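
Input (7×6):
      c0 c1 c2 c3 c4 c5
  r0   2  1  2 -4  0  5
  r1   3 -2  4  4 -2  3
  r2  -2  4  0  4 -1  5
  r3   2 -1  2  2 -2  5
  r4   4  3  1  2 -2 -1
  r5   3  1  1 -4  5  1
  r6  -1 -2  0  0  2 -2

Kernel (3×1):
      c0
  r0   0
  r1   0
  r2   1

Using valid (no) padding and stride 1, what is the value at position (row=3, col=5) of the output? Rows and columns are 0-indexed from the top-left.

The receptive field on the input at this output position is [5 / -1 / 1]. Elementwise product with the kernel and sum: 1·1.

1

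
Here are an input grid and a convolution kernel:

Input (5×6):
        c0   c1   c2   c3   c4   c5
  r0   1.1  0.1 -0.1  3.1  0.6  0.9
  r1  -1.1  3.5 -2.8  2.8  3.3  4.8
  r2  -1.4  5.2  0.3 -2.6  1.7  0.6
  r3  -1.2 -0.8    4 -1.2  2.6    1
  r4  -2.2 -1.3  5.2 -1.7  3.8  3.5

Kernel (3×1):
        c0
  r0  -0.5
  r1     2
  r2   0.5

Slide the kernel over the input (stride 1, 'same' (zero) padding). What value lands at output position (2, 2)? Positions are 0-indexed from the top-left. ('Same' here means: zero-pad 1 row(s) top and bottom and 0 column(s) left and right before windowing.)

4

The receptive field on the zero-padded input at this output position is [-2.8 / 0.3 / 4]. Elementwise product with the kernel and sum: -2.8·-0.5 + 0.3·2 + 4·0.5.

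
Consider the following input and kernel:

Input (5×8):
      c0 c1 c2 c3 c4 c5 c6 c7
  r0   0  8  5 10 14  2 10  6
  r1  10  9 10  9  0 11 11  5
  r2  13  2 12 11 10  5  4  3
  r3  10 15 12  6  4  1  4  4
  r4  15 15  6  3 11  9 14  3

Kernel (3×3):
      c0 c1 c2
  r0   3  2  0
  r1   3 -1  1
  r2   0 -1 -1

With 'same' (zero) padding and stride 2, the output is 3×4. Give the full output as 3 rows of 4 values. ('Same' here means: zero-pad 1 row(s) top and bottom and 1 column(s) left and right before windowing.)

Output[0,0]: The receptive field on the zero-padded input at this output position is [0 0 0 / 0 0 8 / 0 10 9]. Elementwise product with the kernel and sum: 0·3 + 0·2 + 0·3 + 0·-1 + 8·1 + 10·-1 + 9·-1.

-11 10 7 -14
-16 34 50 61
20 111 33 27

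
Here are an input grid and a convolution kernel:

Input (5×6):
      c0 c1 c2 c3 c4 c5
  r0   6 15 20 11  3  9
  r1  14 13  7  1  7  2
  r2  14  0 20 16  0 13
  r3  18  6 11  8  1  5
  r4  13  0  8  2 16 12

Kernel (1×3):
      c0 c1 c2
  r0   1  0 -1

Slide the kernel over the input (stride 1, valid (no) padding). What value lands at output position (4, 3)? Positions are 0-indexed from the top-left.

The receptive field on the input at this output position is [2 16 12]. Elementwise product with the kernel and sum: 2·1 + 12·-1.

-10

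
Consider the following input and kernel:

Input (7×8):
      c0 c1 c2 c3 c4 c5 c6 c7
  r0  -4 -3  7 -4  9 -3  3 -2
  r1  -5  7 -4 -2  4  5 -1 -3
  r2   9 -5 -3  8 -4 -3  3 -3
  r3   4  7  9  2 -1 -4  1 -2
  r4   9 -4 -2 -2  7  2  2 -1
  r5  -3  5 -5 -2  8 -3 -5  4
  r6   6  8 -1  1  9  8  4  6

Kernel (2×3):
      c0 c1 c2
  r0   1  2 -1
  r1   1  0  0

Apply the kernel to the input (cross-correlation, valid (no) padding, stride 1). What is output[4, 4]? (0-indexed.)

The receptive field on the input at this output position is [7 2 2 / 8 -3 -5]. Elementwise product with the kernel and sum: 7·1 + 2·2 + 2·-1 + 8·1.

17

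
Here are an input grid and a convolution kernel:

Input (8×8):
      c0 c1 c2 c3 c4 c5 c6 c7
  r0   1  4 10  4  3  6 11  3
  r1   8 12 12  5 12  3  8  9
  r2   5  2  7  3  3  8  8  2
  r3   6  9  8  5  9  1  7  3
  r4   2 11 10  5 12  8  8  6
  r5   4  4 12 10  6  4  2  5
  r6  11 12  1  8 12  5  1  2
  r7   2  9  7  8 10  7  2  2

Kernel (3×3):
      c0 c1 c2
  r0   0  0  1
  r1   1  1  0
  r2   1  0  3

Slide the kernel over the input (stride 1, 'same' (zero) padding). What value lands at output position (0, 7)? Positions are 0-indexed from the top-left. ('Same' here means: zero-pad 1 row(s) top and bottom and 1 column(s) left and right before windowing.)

22

The receptive field on the zero-padded input at this output position is [0 0 0 / 11 3 0 / 8 9 0]. Elementwise product with the kernel and sum: 0·1 + 11·1 + 3·1 + 8·1 + 0·3.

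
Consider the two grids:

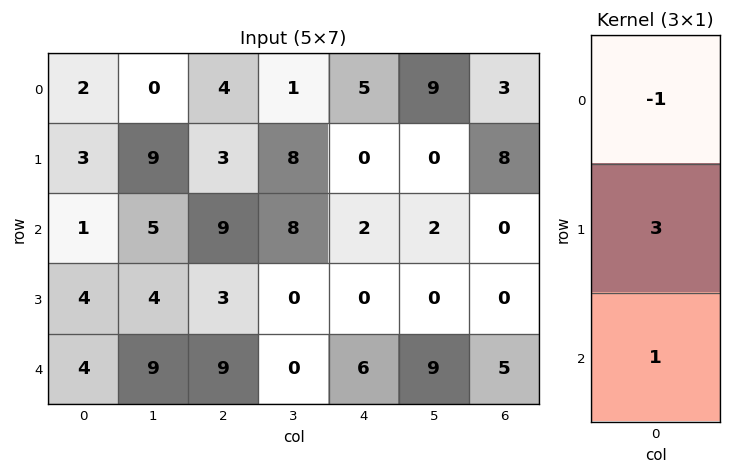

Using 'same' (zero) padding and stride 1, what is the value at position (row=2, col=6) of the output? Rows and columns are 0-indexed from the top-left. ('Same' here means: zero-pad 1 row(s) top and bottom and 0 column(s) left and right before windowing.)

-8

The receptive field on the zero-padded input at this output position is [8 / 0 / 0]. Elementwise product with the kernel and sum: 8·-1 + 0·3 + 0·1.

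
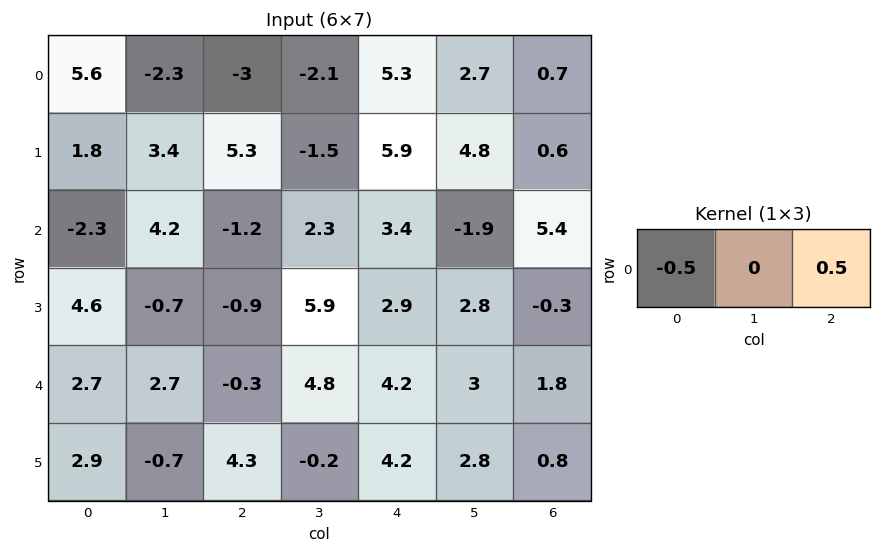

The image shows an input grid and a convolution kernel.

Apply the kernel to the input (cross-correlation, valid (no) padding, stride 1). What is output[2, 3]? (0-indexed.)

-2.1

The receptive field on the input at this output position is [2.3 3.4 -1.9]. Elementwise product with the kernel and sum: 2.3·-0.5 + -1.9·0.5.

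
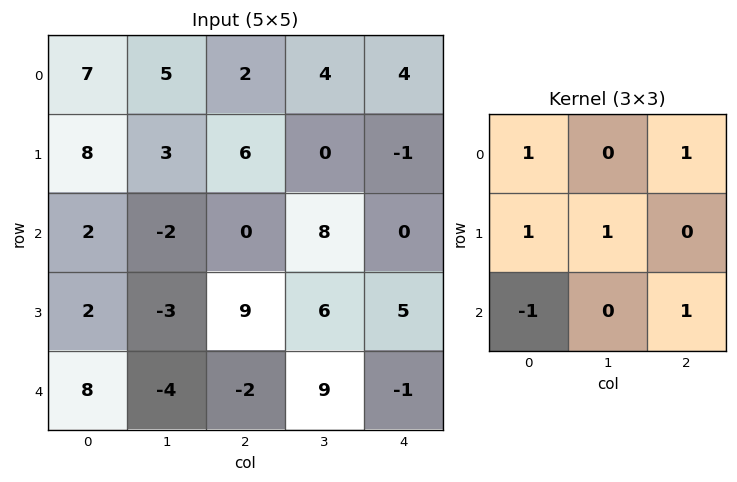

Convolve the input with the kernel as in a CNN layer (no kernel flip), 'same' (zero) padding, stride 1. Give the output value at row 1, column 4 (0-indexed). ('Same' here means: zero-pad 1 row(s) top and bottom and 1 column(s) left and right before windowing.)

-5

The receptive field on the zero-padded input at this output position is [4 4 0 / 0 -1 0 / 8 0 0]. Elementwise product with the kernel and sum: 4·1 + 0·1 + 0·1 + -1·1 + 8·-1 + 0·1.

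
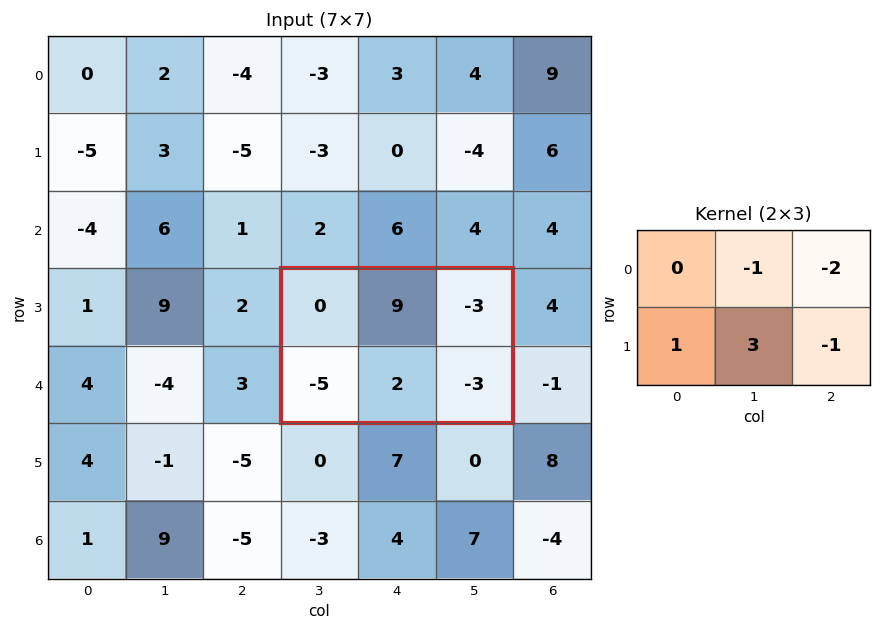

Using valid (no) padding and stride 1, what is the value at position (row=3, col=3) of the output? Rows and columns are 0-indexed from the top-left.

1

The receptive field on the input at this output position is [0 9 -3 / -5 2 -3]. Elementwise product with the kernel and sum: 9·-1 + -3·-2 + -5·1 + 2·3 + -3·-1.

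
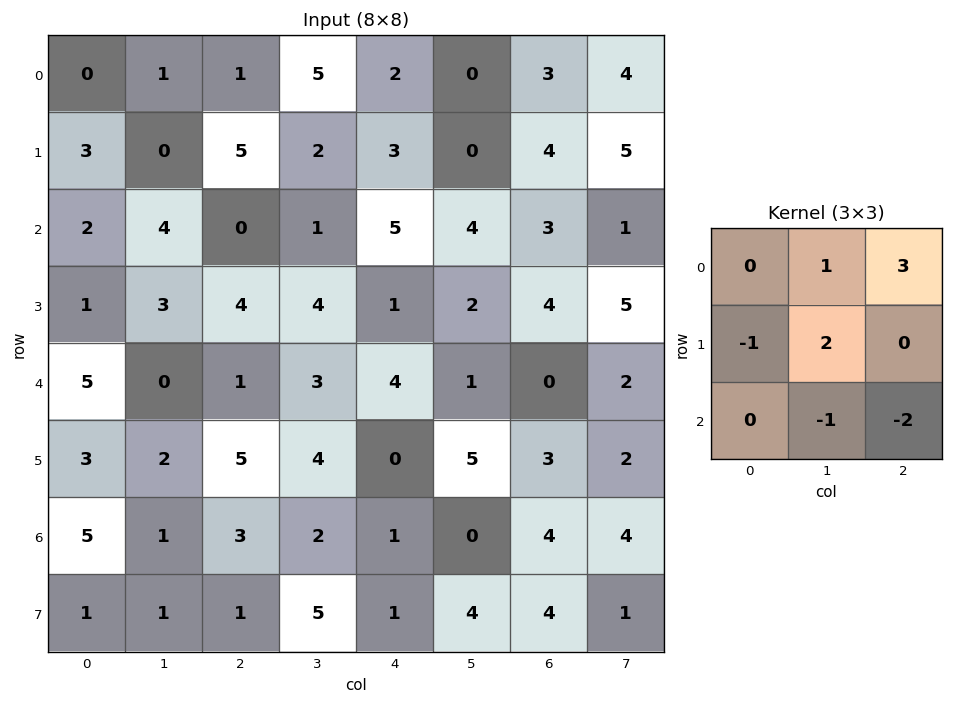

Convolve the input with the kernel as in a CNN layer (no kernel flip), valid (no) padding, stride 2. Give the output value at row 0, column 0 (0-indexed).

-3

The receptive field on the input at this output position is [0 1 1 / 3 0 5 / 2 4 0]. Elementwise product with the kernel and sum: 1·1 + 1·3 + 3·-1 + 0·2 + 4·-1 + 0·-2.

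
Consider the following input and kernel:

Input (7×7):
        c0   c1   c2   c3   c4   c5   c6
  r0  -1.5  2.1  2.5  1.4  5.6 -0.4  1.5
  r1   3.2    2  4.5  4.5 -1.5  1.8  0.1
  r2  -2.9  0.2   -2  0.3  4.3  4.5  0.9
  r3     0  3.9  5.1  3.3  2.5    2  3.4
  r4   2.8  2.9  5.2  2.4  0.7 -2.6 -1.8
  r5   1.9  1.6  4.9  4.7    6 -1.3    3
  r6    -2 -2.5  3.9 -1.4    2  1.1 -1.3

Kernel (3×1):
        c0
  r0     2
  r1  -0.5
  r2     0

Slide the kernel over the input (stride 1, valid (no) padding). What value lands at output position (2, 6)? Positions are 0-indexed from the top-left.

The receptive field on the input at this output position is [0.9 / 3.4 / -1.8]. Elementwise product with the kernel and sum: 0.9·2 + 3.4·-0.5.

0.1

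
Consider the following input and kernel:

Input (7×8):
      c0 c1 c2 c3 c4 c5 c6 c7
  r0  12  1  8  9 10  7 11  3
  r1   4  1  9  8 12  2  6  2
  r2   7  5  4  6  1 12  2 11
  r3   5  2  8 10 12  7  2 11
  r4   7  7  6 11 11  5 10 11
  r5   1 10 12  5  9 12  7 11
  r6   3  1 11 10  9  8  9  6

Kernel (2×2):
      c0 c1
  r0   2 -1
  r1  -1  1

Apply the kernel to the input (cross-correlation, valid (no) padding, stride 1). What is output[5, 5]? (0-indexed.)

The receptive field on the input at this output position is [12 7 / 8 9]. Elementwise product with the kernel and sum: 12·2 + 7·-1 + 8·-1 + 9·1.

18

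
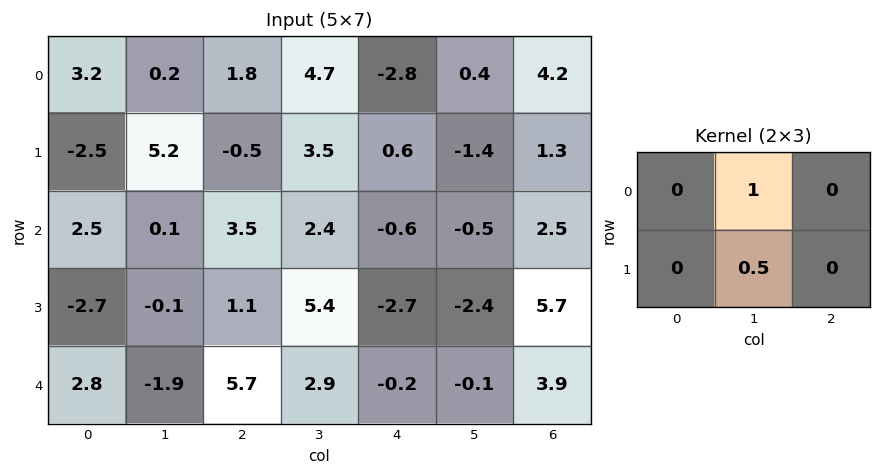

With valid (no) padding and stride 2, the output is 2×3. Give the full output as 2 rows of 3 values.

Output[0,0]: The receptive field on the input at this output position is [3.2 0.2 1.8 / -2.5 5.2 -0.5]. Elementwise product with the kernel and sum: 0.2·1 + 5.2·0.5.
Output[0,1]: The receptive field on the input at this output position is [1.8 4.7 -2.8 / -0.5 3.5 0.6]. Elementwise product with the kernel and sum: 4.7·1 + 3.5·0.5.

2.8 6.45 -0.3
0.05 5.1 -1.7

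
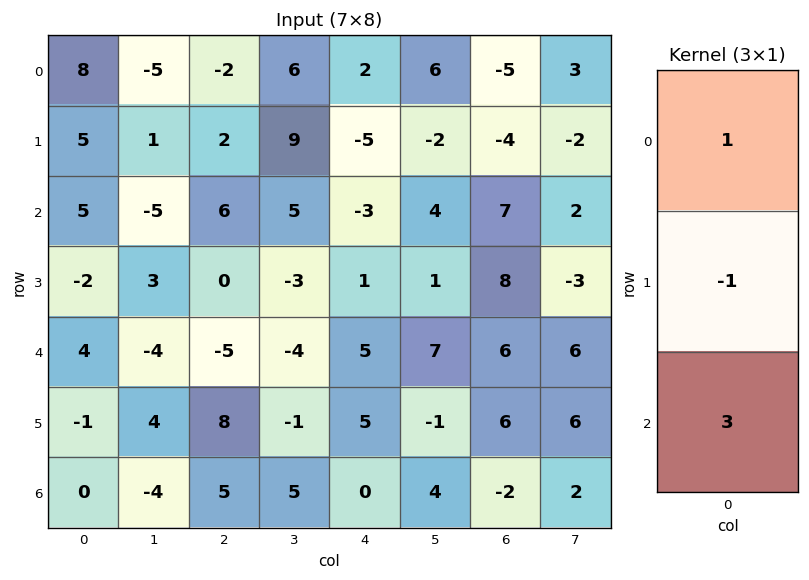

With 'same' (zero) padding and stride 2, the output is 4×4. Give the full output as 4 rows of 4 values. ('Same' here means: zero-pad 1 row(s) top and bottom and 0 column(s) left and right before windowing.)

7 8 -17 -7
-6 -4 1 13
-9 29 11 20
-1 3 5 8

Output[0,0]: The receptive field on the zero-padded input at this output position is [0 / 8 / 5]. Elementwise product with the kernel and sum: 0·1 + 8·-1 + 5·3.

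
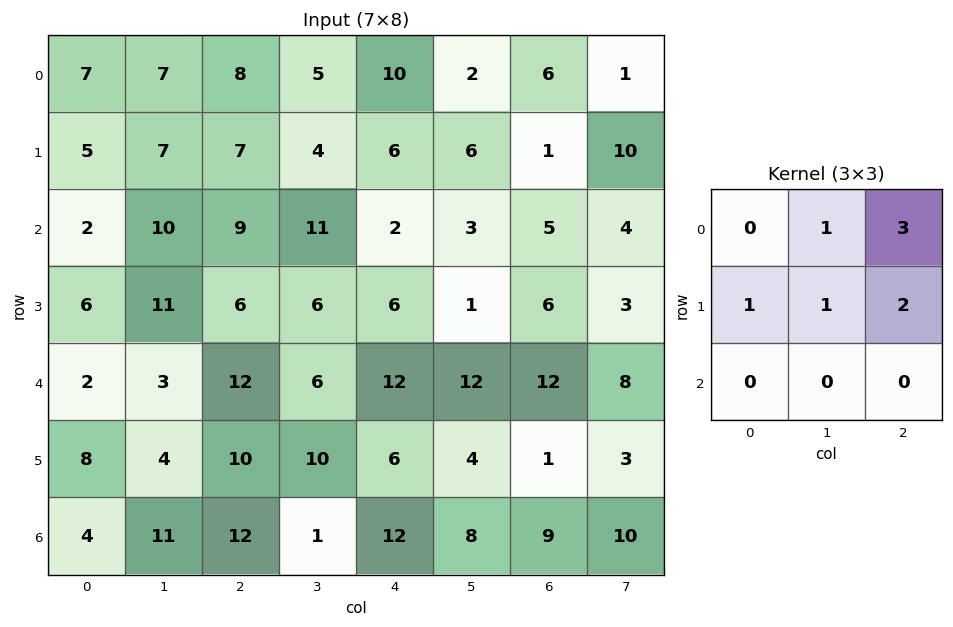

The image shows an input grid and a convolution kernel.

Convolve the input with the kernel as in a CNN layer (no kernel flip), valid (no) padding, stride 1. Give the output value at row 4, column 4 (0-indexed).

60

The receptive field on the input at this output position is [12 12 12 / 6 4 1 / 12 8 9]. Elementwise product with the kernel and sum: 12·1 + 12·3 + 6·1 + 4·1 + 1·2.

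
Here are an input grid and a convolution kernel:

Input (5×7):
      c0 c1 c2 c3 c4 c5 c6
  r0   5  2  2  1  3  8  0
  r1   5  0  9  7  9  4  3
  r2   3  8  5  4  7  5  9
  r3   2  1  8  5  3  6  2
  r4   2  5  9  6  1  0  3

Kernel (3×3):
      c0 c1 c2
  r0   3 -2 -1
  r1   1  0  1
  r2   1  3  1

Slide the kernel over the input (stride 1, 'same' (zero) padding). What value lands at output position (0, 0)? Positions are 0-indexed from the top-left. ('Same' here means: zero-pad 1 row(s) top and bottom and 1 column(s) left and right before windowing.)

The receptive field on the zero-padded input at this output position is [0 0 0 / 0 5 2 / 0 5 0]. Elementwise product with the kernel and sum: 0·3 + 0·-2 + 0·-1 + 0·1 + 2·1 + 0·1 + 5·3 + 0·1.

17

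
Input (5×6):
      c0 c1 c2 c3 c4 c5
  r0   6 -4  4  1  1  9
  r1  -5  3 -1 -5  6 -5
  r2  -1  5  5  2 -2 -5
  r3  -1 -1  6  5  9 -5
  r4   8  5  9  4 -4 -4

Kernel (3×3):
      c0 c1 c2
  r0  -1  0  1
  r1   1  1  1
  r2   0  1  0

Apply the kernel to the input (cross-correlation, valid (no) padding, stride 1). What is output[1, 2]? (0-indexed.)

The receptive field on the input at this output position is [-1 -5 6 / 5 2 -2 / 6 5 9]. Elementwise product with the kernel and sum: -1·-1 + 6·1 + 5·1 + 2·1 + -2·1 + 5·1.

17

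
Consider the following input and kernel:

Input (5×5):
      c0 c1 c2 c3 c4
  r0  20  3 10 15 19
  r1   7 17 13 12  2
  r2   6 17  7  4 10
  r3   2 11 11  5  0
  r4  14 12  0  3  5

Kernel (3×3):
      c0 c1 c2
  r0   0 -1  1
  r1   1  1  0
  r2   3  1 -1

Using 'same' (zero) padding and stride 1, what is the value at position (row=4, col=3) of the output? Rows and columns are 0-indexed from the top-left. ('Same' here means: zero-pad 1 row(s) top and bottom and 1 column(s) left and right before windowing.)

-2

The receptive field on the zero-padded input at this output position is [11 5 0 / 0 3 5 / 0 0 0]. Elementwise product with the kernel and sum: 5·-1 + 0·1 + 0·1 + 3·1 + 0·3 + 0·1 + 0·-1.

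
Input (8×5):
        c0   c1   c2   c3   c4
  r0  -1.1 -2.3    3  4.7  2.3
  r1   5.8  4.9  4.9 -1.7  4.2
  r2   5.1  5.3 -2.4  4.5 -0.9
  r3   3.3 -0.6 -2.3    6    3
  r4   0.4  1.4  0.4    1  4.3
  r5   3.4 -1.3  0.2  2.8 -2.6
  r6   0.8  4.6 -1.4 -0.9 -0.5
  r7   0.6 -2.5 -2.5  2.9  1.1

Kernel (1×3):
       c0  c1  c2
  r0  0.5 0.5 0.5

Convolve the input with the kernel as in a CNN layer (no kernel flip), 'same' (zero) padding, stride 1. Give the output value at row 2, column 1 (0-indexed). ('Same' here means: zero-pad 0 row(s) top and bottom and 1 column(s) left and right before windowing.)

4

The receptive field on the zero-padded input at this output position is [5.1 5.3 -2.4]. Elementwise product with the kernel and sum: 5.1·0.5 + 5.3·0.5 + -2.4·0.5.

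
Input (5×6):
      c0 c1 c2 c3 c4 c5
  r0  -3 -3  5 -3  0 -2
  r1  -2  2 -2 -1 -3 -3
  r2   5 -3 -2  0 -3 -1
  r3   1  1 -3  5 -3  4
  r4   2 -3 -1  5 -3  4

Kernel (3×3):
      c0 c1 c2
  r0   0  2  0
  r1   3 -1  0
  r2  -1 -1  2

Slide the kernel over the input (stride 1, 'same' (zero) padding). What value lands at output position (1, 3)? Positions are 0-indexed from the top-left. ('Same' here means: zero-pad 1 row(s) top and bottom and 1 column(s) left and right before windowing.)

-15

The receptive field on the zero-padded input at this output position is [5 -3 0 / -2 -1 -3 / -2 0 -3]. Elementwise product with the kernel and sum: -3·2 + -2·3 + -1·-1 + -2·-1 + 0·-1 + -3·2.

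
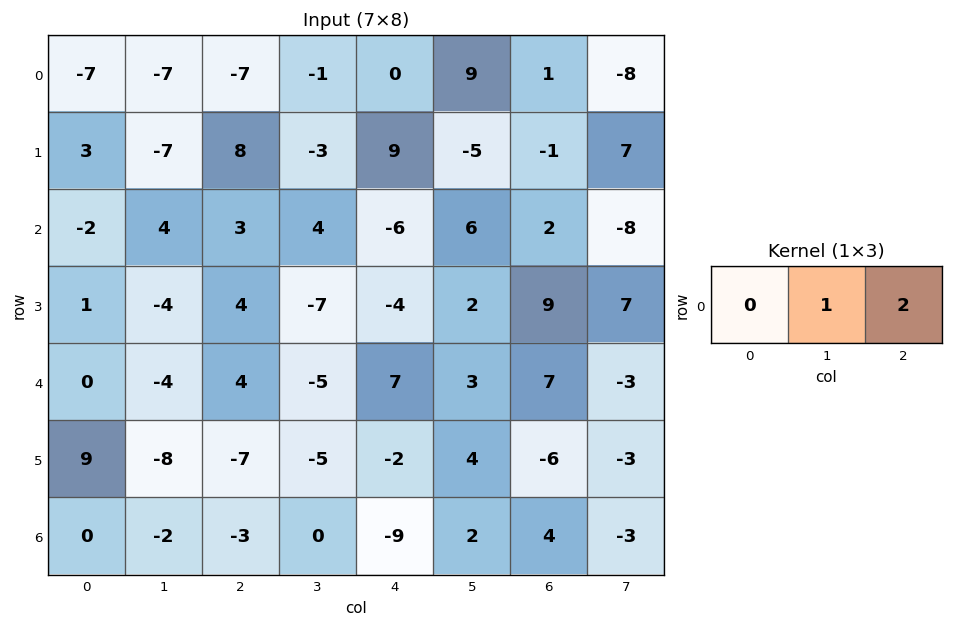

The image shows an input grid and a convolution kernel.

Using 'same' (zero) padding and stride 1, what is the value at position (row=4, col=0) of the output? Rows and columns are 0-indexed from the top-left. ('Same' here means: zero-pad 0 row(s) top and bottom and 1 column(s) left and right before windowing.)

-8

The receptive field on the zero-padded input at this output position is [0 0 -4]. Elementwise product with the kernel and sum: 0·1 + -4·2.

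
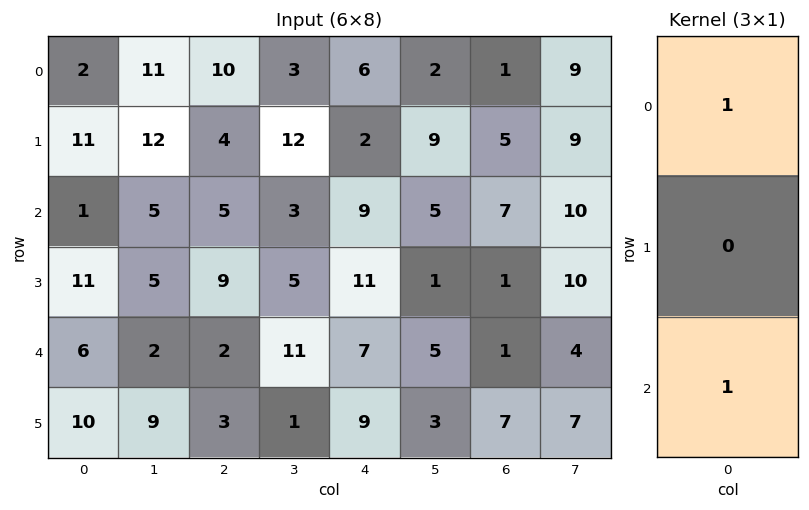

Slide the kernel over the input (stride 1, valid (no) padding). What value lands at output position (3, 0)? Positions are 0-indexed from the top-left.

The receptive field on the input at this output position is [11 / 6 / 10]. Elementwise product with the kernel and sum: 11·1 + 10·1.

21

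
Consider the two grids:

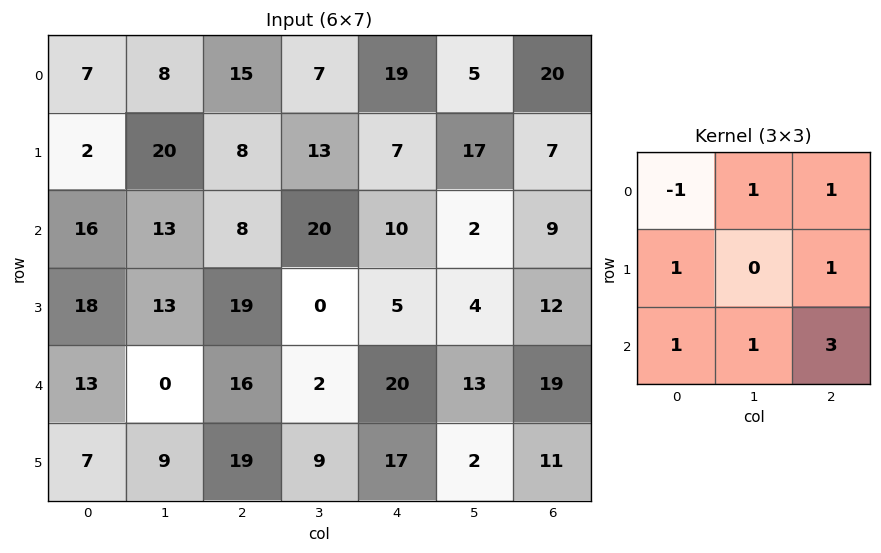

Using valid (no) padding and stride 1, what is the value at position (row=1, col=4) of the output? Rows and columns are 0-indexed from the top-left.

The receptive field on the input at this output position is [7 17 7 / 10 2 9 / 5 4 12]. Elementwise product with the kernel and sum: 7·-1 + 17·1 + 7·1 + 10·1 + 9·1 + 5·1 + 4·1 + 12·3.

81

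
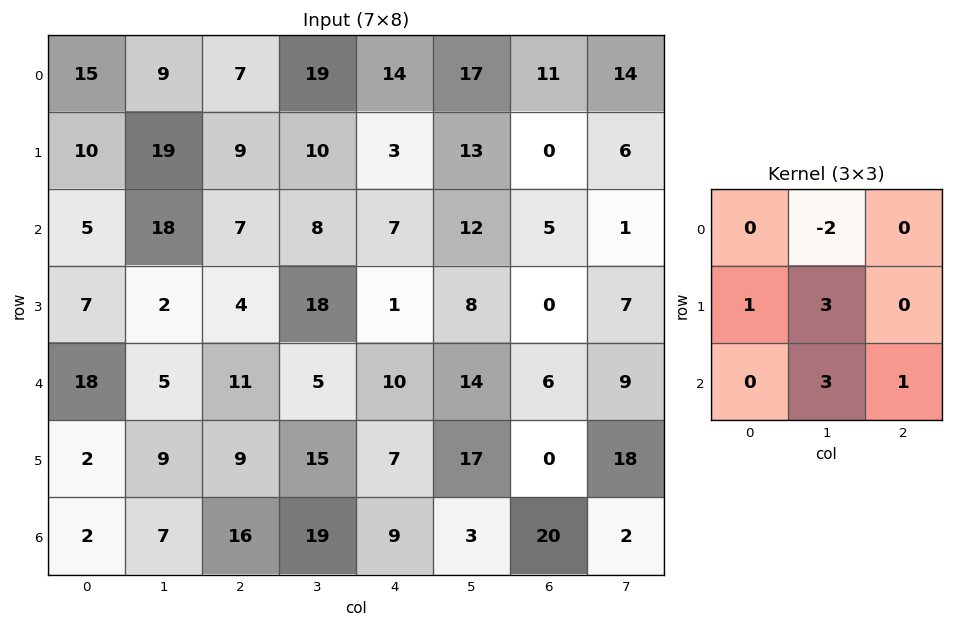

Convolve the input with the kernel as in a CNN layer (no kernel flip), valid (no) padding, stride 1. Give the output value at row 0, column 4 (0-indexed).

The receptive field on the input at this output position is [14 17 11 / 3 13 0 / 7 12 5]. Elementwise product with the kernel and sum: 17·-2 + 3·1 + 13·3 + 12·3 + 5·1.

49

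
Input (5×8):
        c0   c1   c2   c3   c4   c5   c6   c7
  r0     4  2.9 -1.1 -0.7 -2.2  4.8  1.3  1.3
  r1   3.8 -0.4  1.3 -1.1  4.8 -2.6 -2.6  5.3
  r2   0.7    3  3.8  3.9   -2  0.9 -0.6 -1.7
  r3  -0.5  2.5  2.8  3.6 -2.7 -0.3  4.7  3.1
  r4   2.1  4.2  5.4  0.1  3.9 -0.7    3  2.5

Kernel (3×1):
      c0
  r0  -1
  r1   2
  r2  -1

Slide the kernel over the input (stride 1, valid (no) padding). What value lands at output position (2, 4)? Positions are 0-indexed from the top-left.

The receptive field on the input at this output position is [-2 / -2.7 / 3.9]. Elementwise product with the kernel and sum: -2·-1 + -2.7·2 + 3.9·-1.

-7.3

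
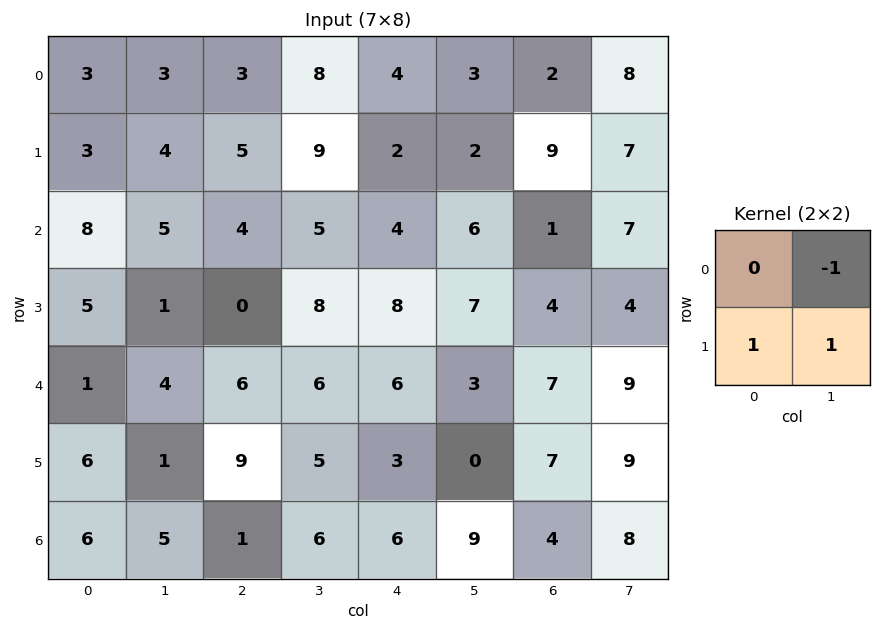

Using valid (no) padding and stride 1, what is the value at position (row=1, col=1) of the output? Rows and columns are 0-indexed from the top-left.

The receptive field on the input at this output position is [4 5 / 5 4]. Elementwise product with the kernel and sum: 5·-1 + 5·1 + 4·1.

4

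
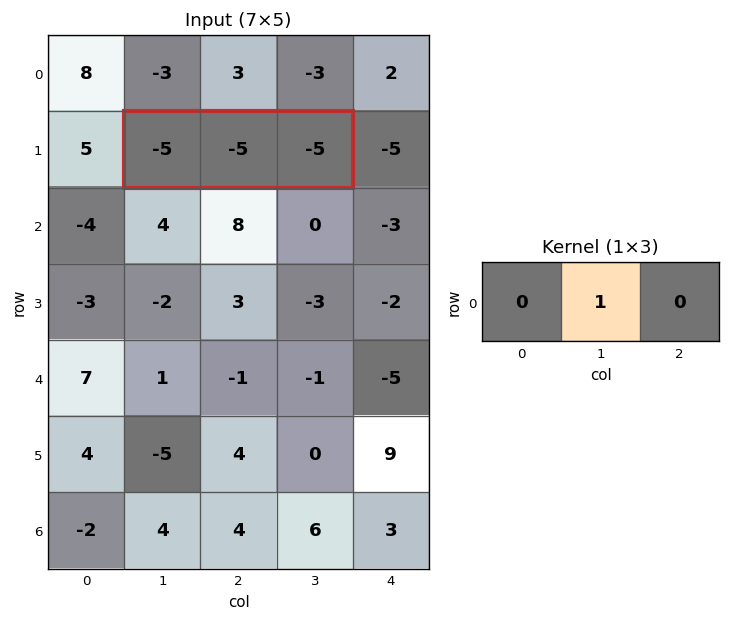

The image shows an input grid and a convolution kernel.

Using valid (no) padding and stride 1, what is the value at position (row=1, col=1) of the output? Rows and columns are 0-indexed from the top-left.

-5

The receptive field on the input at this output position is [-5 -5 -5]. Elementwise product with the kernel and sum: -5·1.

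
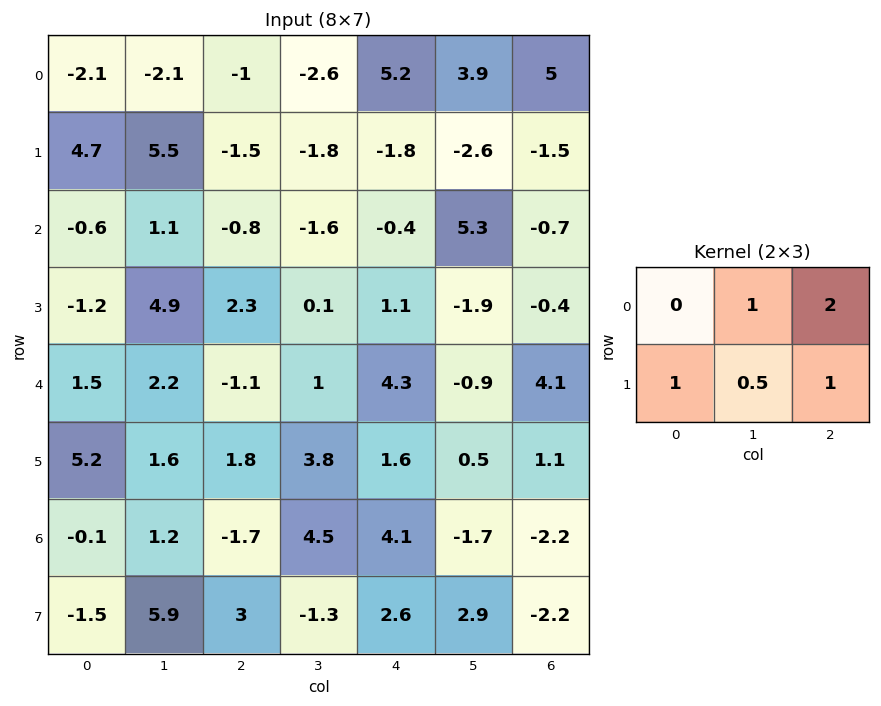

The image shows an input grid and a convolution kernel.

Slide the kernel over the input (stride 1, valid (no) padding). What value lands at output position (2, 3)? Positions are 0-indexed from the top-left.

8.95

The receptive field on the input at this output position is [-1.6 -0.4 5.3 / 0.1 1.1 -1.9]. Elementwise product with the kernel and sum: -0.4·1 + 5.3·2 + 0.1·1 + 1.1·0.5 + -1.9·1.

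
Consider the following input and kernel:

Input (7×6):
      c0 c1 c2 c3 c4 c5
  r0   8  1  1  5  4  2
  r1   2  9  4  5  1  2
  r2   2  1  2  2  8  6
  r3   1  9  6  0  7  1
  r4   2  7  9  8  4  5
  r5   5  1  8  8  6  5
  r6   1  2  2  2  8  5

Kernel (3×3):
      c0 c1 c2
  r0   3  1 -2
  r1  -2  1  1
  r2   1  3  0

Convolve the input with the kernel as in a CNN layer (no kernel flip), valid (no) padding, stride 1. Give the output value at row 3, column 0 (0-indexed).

The receptive field on the input at this output position is [1 9 6 / 2 7 9 / 5 1 8]. Elementwise product with the kernel and sum: 1·3 + 9·1 + 6·-2 + 2·-2 + 7·1 + 9·1 + 5·1 + 1·3.

20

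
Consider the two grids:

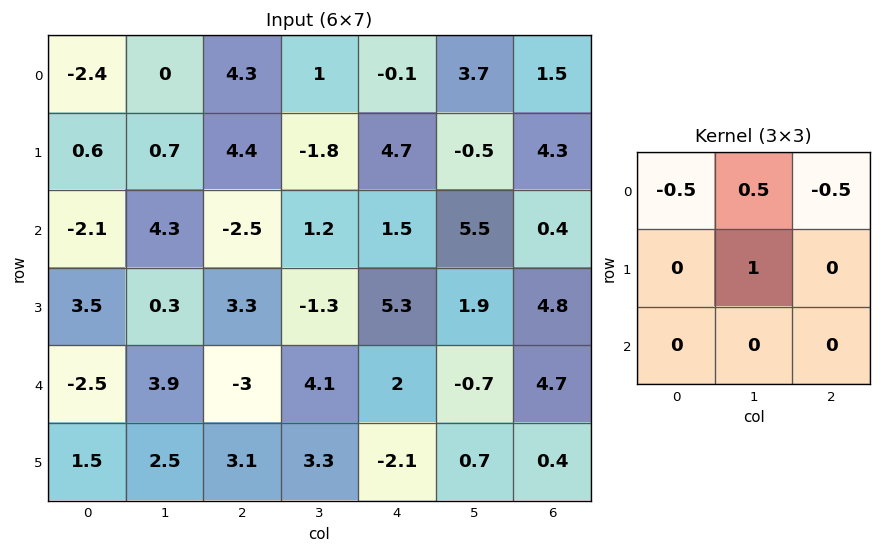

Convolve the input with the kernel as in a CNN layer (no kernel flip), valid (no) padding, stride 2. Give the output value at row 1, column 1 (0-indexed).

-0.2

The receptive field on the input at this output position is [-2.5 1.2 1.5 / 3.3 -1.3 5.3 / -3 4.1 2]. Elementwise product with the kernel and sum: -2.5·-0.5 + 1.2·0.5 + 1.5·-0.5 + -1.3·1.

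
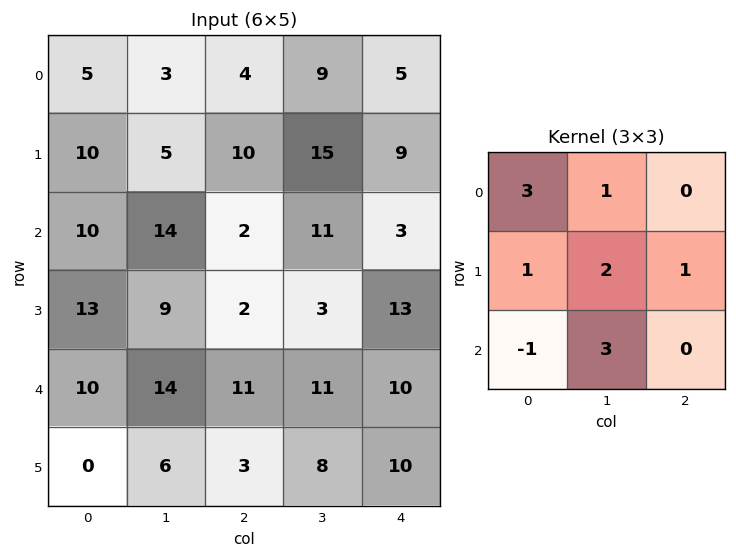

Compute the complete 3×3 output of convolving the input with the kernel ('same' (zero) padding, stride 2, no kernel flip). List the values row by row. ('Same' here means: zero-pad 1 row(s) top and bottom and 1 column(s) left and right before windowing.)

Output[0,0]: The receptive field on the zero-padded input at this output position is [0 0 0 / 0 5 3 / 0 10 5]. Elementwise product with the kernel and sum: 0·3 + 0·1 + 0·1 + 5·2 + 3·1 + 0·-1 + 10·3.
Output[0,1]: The receptive field on the zero-padded input at this output position is [0 0 0 / 3 4 9 / 5 10 15]. Elementwise product with the kernel and sum: 0·3 + 0·1 + 3·1 + 4·2 + 9·1 + 5·-1 + 10·3.

43 45 31
83 51 107
47 79 75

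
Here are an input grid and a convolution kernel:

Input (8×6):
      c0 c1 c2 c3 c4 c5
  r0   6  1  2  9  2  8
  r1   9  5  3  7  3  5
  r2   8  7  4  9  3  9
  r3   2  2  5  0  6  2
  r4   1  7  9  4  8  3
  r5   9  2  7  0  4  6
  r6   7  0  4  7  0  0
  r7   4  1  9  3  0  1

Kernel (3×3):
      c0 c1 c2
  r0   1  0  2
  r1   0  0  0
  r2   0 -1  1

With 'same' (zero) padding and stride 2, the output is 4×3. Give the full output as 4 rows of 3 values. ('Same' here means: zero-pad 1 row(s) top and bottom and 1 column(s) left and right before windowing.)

Output[0,0]: The receptive field on the zero-padded input at this output position is [0 0 0 / 0 6 1 / 0 9 5]. Elementwise product with the kernel and sum: 0·1 + 0·2 + 9·-1 + 5·1.
Output[0,1]: The receptive field on the zero-padded input at this output position is [0 0 0 / 1 2 9 / 5 3 7]. Elementwise product with the kernel and sum: 0·1 + 0·2 + 3·-1 + 7·1.

-4 4 2
10 14 13
-3 -5 6
1 -4 13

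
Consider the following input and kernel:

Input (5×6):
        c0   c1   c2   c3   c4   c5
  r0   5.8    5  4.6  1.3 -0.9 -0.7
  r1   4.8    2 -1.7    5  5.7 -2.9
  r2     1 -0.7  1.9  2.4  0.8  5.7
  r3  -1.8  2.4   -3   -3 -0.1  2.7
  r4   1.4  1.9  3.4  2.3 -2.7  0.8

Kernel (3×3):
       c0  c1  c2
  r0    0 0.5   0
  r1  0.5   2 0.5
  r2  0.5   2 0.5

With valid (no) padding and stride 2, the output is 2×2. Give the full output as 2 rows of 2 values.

Output[0,0]: The receptive field on the input at this output position is [5.8 5 4.6 / 4.8 2 -1.7 / 1 -0.7 1.9]. Elementwise product with the kernel and sum: 5·0.5 + 4.8·0.5 + 2·2 + -1.7·0.5 + 1·0.5 + -0.7·2 + 1.9·0.5.
Output[0,1]: The receptive field on the input at this output position is [4.6 1.3 -0.9 / -1.7 5 5.7 / 1.9 2.4 0.8]. Elementwise product with the kernel and sum: 1.3·0.5 + -1.7·0.5 + 5·2 + 5.7·0.5 + 1.9·0.5 + 2.4·2 + 0.8·0.5.

8.1 18.8
8.25 -1.4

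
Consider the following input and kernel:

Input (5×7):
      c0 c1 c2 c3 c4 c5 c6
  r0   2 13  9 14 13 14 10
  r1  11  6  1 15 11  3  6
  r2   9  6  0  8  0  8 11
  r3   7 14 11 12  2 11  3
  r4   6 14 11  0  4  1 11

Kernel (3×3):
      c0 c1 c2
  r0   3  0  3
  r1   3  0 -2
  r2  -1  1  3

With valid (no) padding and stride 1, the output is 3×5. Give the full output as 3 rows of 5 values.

Output[0,0]: The receptive field on the input at this output position is [2 13 9 / 11 6 1 / 9 6 0]. Elementwise product with the kernel and sum: 2·3 + 9·3 + 11·3 + 1·-2 + 9·-1 + 6·1 + 0·3.

61 87 55 139 131
103 98 43 85 47
67 57 30 69 63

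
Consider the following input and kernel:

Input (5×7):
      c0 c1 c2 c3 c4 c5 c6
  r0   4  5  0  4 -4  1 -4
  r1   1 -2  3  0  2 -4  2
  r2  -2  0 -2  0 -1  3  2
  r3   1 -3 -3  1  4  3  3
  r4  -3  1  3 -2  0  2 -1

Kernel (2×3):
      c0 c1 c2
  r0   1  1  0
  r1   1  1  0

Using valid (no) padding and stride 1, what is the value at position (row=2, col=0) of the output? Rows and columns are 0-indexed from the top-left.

-4

The receptive field on the input at this output position is [-2 0 -2 / 1 -3 -3]. Elementwise product with the kernel and sum: -2·1 + 0·1 + 1·1 + -3·1.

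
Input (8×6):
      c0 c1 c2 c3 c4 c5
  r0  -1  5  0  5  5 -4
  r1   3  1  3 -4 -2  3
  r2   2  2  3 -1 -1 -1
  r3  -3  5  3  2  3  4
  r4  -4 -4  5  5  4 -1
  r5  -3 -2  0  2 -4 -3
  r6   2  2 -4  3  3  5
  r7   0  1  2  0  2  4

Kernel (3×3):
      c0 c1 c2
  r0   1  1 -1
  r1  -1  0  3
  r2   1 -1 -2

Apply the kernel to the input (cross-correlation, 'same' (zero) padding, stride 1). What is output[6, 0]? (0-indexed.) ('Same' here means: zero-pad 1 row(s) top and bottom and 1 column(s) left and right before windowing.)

The receptive field on the zero-padded input at this output position is [0 -3 -2 / 0 2 2 / 0 0 1]. Elementwise product with the kernel and sum: 0·1 + -3·1 + -2·-1 + 0·-1 + 2·3 + 0·1 + 0·-1 + 1·-2.

3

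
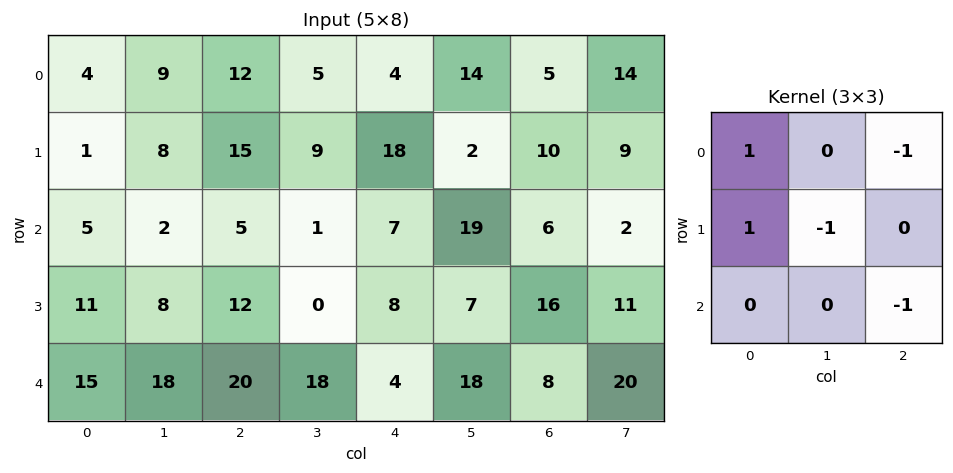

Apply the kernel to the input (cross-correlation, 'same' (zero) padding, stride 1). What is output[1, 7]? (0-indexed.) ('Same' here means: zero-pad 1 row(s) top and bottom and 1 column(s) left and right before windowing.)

6

The receptive field on the zero-padded input at this output position is [5 14 0 / 10 9 0 / 6 2 0]. Elementwise product with the kernel and sum: 5·1 + 0·-1 + 10·1 + 9·-1 + 0·-1.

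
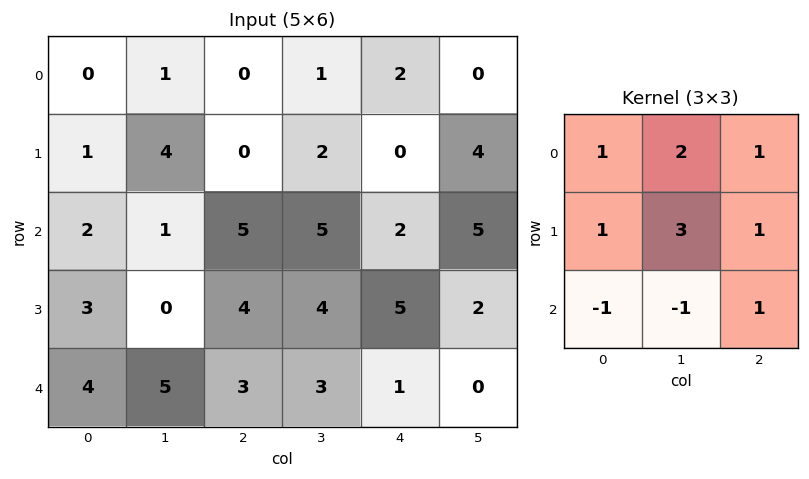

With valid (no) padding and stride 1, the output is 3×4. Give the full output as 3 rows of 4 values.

Output[0,0]: The receptive field on the input at this output position is [0 1 0 / 1 4 0 / 2 1 5]. Elementwise product with the kernel and sum: 0·1 + 1·2 + 0·1 + 1·1 + 4·3 + 0·1 + 2·-1 + 1·-1 + 5·1.

17 7 2 9
20 27 23 15
10 27 33 31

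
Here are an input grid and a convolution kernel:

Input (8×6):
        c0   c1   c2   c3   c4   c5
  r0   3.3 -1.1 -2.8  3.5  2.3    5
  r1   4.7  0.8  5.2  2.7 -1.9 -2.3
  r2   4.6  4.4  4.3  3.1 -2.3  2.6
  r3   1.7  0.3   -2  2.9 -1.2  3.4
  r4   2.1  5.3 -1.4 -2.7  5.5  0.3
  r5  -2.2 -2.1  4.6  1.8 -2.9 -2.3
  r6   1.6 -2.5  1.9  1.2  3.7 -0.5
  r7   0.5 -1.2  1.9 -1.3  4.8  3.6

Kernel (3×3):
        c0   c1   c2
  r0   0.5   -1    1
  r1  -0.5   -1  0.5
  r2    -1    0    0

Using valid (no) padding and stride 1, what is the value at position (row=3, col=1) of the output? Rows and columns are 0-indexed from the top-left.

4.55

The receptive field on the input at this output position is [0.3 -2 2.9 / 5.3 -1.4 -2.7 / -2.1 4.6 1.8]. Elementwise product with the kernel and sum: 0.3·0.5 + -2·-1 + 2.9·1 + 5.3·-0.5 + -1.4·-1 + -2.7·0.5 + -2.1·-1.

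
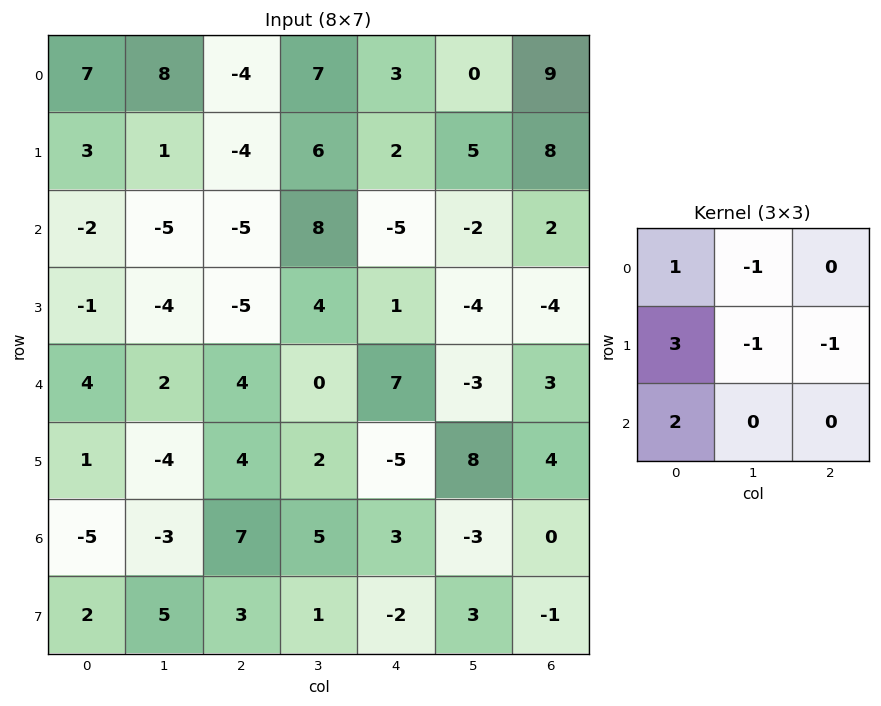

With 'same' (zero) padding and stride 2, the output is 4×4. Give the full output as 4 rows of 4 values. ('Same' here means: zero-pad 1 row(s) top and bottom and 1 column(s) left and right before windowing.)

Output[0,0]: The receptive field on the zero-padded input at this output position is [0 0 0 / 0 7 8 / 0 3 1]. Elementwise product with the kernel and sum: 0·1 + 0·-1 + 0·3 + 7·-1 + 8·-1 + 0·2.

-15 23 30 1
4 -21 43 -19
-5 -5 3 4
7 -19 24 1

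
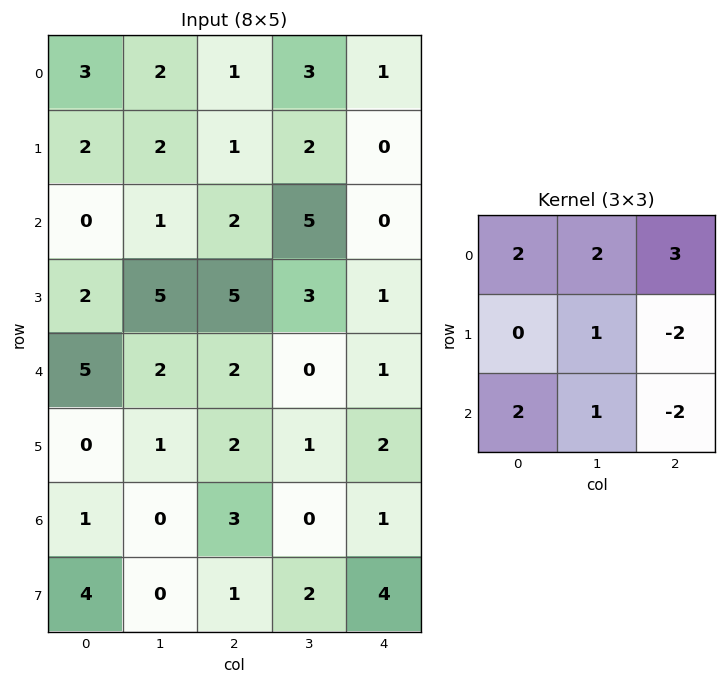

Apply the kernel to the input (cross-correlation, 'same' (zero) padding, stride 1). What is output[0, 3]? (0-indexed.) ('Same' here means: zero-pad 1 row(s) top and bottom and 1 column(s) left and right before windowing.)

5

The receptive field on the zero-padded input at this output position is [0 0 0 / 1 3 1 / 1 2 0]. Elementwise product with the kernel and sum: 0·2 + 0·2 + 0·3 + 3·1 + 1·-2 + 1·2 + 2·1 + 0·-2.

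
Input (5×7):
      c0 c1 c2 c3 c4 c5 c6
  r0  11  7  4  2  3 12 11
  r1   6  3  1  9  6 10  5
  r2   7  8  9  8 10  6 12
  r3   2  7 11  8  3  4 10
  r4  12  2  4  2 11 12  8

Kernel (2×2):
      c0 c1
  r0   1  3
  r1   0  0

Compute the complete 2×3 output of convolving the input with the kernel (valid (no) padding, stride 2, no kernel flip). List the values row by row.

32 10 39
31 33 28

Output[0,0]: The receptive field on the input at this output position is [11 7 / 6 3]. Elementwise product with the kernel and sum: 11·1 + 7·3.
Output[0,1]: The receptive field on the input at this output position is [4 2 / 1 9]. Elementwise product with the kernel and sum: 4·1 + 2·3.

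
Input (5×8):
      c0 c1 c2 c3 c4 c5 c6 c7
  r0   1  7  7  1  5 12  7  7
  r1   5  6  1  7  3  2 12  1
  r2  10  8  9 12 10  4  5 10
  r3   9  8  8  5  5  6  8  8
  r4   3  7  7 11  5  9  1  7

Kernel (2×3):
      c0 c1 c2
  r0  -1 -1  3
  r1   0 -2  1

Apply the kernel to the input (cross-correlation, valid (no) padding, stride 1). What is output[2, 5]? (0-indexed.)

The receptive field on the input at this output position is [4 5 10 / 6 8 8]. Elementwise product with the kernel and sum: 4·-1 + 5·-1 + 10·3 + 8·-2 + 8·1.

13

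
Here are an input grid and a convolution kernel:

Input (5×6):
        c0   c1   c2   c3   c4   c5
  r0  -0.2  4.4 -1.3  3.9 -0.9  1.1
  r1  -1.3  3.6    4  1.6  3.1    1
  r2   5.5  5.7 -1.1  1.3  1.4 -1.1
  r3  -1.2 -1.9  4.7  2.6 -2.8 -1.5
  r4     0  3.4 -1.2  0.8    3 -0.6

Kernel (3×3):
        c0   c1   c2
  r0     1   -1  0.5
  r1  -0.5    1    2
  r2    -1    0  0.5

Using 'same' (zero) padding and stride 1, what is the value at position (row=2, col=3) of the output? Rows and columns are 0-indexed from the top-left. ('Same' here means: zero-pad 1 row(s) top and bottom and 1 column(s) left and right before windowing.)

The receptive field on the zero-padded input at this output position is [4 1.6 3.1 / -1.1 1.3 1.4 / 4.7 2.6 -2.8]. Elementwise product with the kernel and sum: 4·1 + 1.6·-1 + 3.1·0.5 + -1.1·-0.5 + 1.3·1 + 1.4·2 + 4.7·-1 + -2.8·0.5.

2.5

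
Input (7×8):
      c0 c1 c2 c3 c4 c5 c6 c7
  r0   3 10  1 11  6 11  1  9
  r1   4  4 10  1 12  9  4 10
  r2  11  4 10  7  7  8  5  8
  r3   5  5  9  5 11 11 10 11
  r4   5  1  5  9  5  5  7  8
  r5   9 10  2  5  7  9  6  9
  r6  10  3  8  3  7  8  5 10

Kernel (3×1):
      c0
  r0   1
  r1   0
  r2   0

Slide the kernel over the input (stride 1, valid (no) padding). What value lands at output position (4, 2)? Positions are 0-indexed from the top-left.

The receptive field on the input at this output position is [5 / 2 / 8]. Elementwise product with the kernel and sum: 5·1.

5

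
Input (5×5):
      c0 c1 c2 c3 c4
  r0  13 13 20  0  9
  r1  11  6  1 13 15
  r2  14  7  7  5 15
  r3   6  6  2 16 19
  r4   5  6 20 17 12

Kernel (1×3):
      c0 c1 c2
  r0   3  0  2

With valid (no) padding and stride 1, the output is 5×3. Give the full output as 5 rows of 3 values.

Output[0,0]: The receptive field on the input at this output position is [13 13 20]. Elementwise product with the kernel and sum: 13·3 + 20·2.
Output[0,1]: The receptive field on the input at this output position is [13 20 0]. Elementwise product with the kernel and sum: 13·3 + 0·2.

79 39 78
35 44 33
56 31 51
22 50 44
55 52 84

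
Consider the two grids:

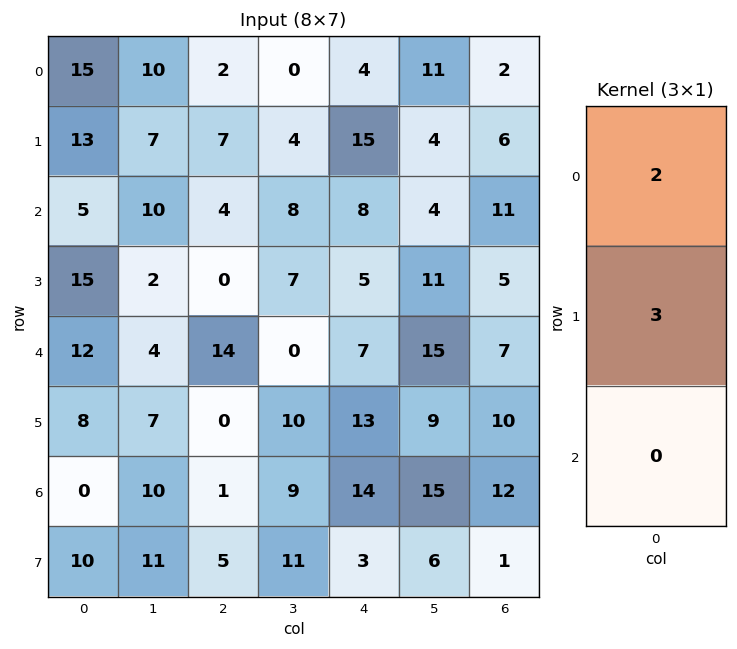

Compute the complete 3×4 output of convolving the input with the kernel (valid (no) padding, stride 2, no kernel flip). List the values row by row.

69 25 53 22
55 8 31 37
48 28 53 44

Output[0,0]: The receptive field on the input at this output position is [15 / 13 / 5]. Elementwise product with the kernel and sum: 15·2 + 13·3.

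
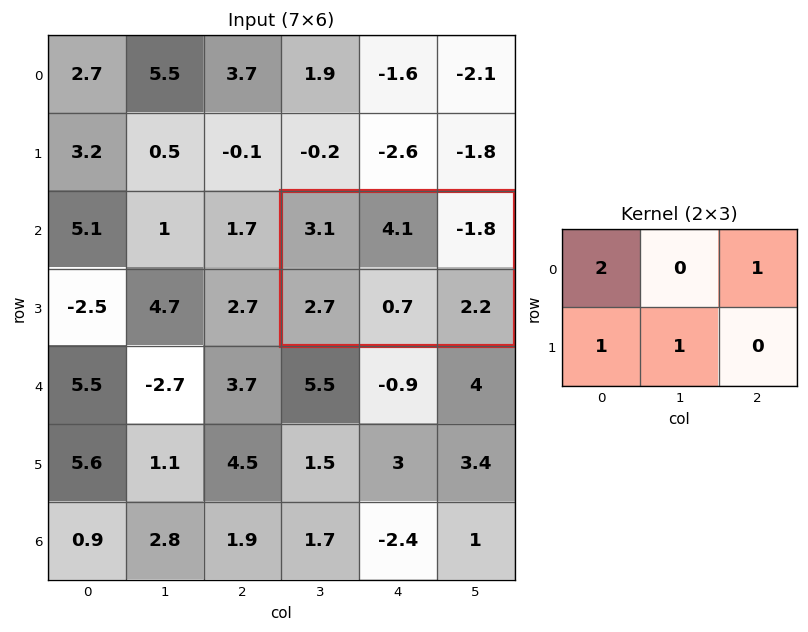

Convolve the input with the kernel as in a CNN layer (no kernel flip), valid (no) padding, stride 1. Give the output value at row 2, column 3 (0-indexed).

The receptive field on the input at this output position is [3.1 4.1 -1.8 / 2.7 0.7 2.2]. Elementwise product with the kernel and sum: 3.1·2 + -1.8·1 + 2.7·1 + 0.7·1.

7.8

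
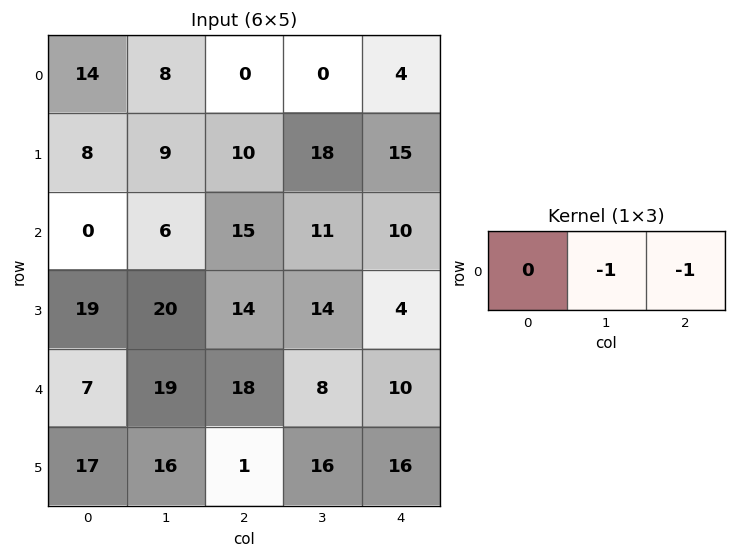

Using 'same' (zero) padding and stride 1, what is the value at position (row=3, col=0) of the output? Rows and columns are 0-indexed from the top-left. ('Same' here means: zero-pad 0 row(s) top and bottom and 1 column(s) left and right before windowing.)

The receptive field on the zero-padded input at this output position is [0 19 20]. Elementwise product with the kernel and sum: 19·-1 + 20·-1.

-39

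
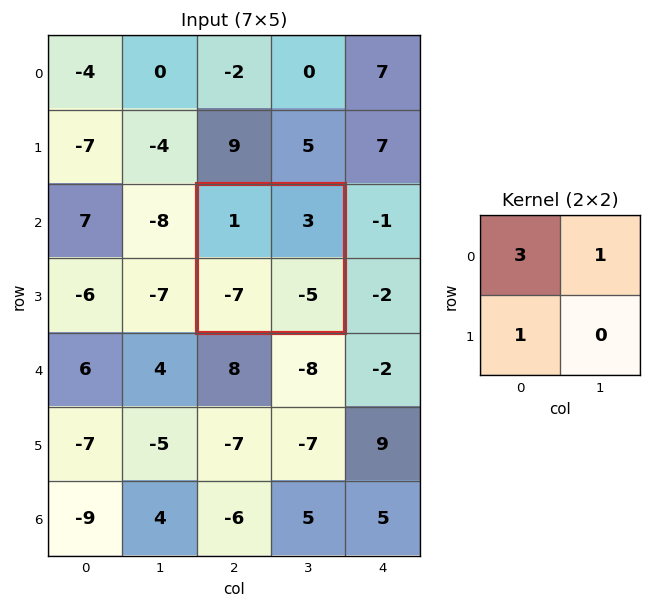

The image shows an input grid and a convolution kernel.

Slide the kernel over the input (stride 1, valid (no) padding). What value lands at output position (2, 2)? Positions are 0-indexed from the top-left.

-1

The receptive field on the input at this output position is [1 3 / -7 -5]. Elementwise product with the kernel and sum: 1·3 + 3·1 + -7·1.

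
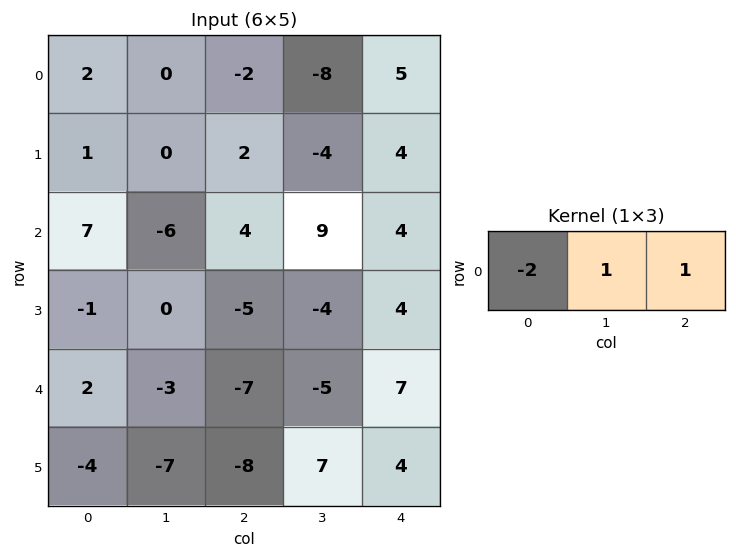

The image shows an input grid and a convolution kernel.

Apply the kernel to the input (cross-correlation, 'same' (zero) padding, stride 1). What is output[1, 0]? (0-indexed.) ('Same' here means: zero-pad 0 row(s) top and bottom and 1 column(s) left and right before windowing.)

The receptive field on the zero-padded input at this output position is [0 1 0]. Elementwise product with the kernel and sum: 0·-2 + 1·1 + 0·1.

1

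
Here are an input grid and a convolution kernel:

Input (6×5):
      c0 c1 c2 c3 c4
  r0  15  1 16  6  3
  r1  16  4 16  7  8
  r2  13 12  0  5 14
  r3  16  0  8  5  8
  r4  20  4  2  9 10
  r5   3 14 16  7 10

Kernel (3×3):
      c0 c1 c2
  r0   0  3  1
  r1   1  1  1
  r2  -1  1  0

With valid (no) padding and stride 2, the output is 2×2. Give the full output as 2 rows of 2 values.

Output[0,0]: The receptive field on the input at this output position is [15 1 16 / 16 4 16 / 13 12 0]. Elementwise product with the kernel and sum: 1·3 + 16·1 + 16·1 + 4·1 + 16·1 + 13·-1 + 12·1.
Output[0,1]: The receptive field on the input at this output position is [16 6 3 / 16 7 8 / 0 5 14]. Elementwise product with the kernel and sum: 6·3 + 3·1 + 16·1 + 7·1 + 8·1 + 0·-1 + 5·1.

54 57
44 57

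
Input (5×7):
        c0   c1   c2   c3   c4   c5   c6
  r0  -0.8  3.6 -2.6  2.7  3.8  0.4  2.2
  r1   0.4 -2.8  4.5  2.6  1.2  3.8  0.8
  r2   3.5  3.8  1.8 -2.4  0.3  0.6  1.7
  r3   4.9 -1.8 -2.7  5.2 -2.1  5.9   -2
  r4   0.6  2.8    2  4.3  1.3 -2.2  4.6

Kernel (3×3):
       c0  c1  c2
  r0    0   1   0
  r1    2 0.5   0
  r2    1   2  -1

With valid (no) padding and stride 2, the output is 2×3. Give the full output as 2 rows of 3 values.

Output[0,0]: The receptive field on the input at this output position is [-0.8 3.6 -2.6 / 0.4 -2.8 4.5 / 3.5 3.8 1.8]. Elementwise product with the kernel and sum: 3.6·1 + 0.4·2 + -2.8·0.5 + 3.5·1 + 3.8·2 + 1.8·-1.
Output[0,1]: The receptive field on the input at this output position is [-2.6 2.7 3.8 / 4.5 2.6 1.2 / 1.8 -2.4 0.3]. Elementwise product with the kernel and sum: 2.7·1 + 4.5·2 + 2.6·0.5 + 1.8·1 + -2.4·2 + 0.3·-1.

12.3 9.7 4.5
16.9 4.1 -8.35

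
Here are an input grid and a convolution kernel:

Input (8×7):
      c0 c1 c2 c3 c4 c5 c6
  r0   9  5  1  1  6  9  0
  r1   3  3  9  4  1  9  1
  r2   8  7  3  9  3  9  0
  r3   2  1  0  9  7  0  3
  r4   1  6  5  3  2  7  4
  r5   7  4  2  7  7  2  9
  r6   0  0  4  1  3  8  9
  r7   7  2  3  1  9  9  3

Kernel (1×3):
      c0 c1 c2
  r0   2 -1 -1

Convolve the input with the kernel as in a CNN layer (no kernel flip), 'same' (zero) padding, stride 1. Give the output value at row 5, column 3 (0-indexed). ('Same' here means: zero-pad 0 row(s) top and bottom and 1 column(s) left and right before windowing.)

The receptive field on the zero-padded input at this output position is [2 7 7]. Elementwise product with the kernel and sum: 2·2 + 7·-1 + 7·-1.

-10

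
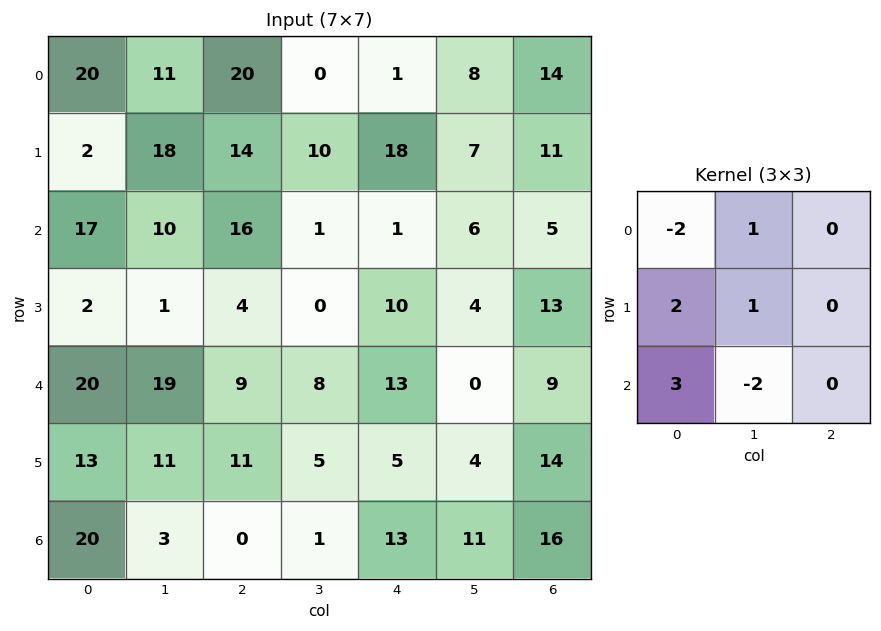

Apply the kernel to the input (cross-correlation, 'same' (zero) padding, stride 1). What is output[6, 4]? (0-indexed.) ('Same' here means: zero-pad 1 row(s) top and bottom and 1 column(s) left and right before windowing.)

10

The receptive field on the zero-padded input at this output position is [5 5 4 / 1 13 11 / 0 0 0]. Elementwise product with the kernel and sum: 5·-2 + 5·1 + 1·2 + 13·1 + 0·3 + 0·-2.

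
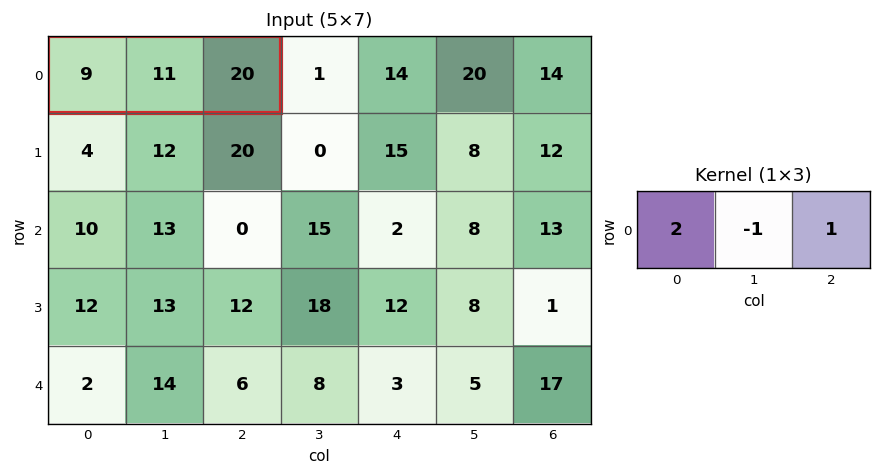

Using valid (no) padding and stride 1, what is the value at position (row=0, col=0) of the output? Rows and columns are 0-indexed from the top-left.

The receptive field on the input at this output position is [9 11 20]. Elementwise product with the kernel and sum: 9·2 + 11·-1 + 20·1.

27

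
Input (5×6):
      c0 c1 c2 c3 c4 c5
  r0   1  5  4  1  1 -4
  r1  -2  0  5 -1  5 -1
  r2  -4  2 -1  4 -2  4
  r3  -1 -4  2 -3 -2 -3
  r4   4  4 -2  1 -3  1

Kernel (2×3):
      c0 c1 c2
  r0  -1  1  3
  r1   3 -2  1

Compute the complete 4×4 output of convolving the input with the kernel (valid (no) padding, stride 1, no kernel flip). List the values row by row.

15 -9 22 -26
0 14 -4 23
10 -10 9 -2
5 14 -22 2

Output[0,0]: The receptive field on the input at this output position is [1 5 4 / -2 0 5]. Elementwise product with the kernel and sum: 1·-1 + 5·1 + 4·3 + -2·3 + 0·-2 + 5·1.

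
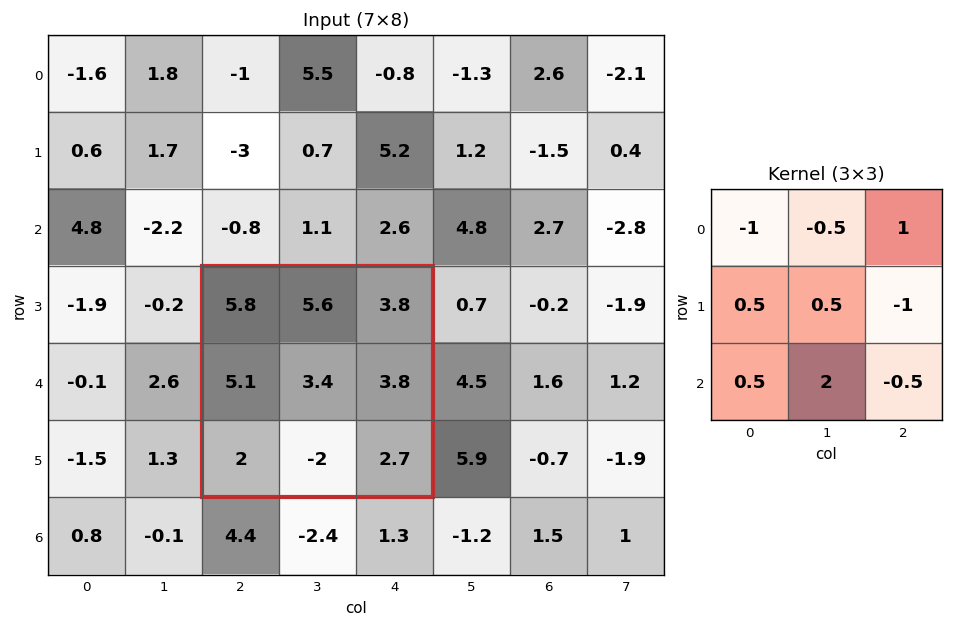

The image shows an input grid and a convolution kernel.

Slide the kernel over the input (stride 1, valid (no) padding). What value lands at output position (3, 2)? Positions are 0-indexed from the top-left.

-8.7

The receptive field on the input at this output position is [5.8 5.6 3.8 / 5.1 3.4 3.8 / 2 -2 2.7]. Elementwise product with the kernel and sum: 5.8·-1 + 5.6·-0.5 + 3.8·1 + 5.1·0.5 + 3.4·0.5 + 3.8·-1 + 2·0.5 + -2·2 + 2.7·-0.5.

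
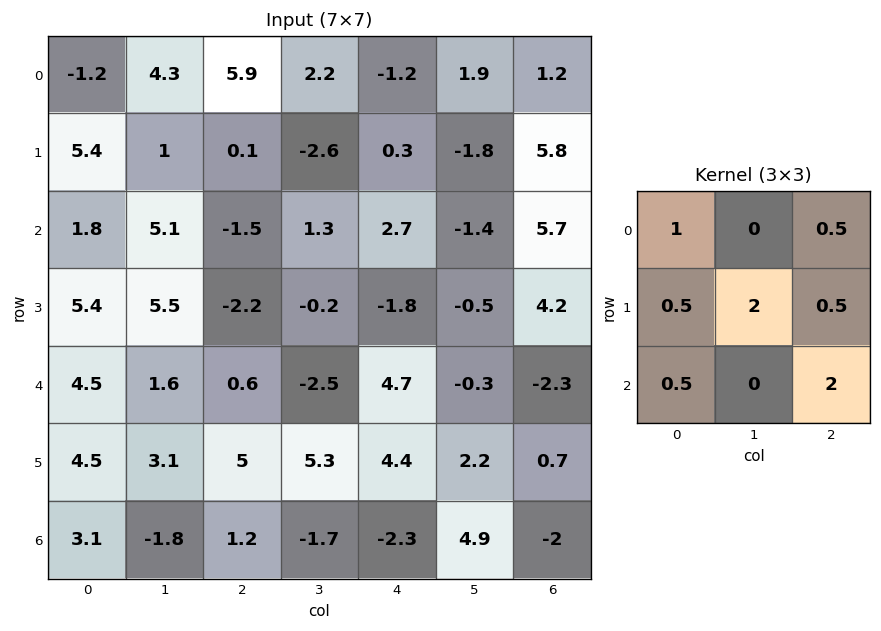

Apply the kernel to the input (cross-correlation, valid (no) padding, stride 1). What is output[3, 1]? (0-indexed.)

18.3

The receptive field on the input at this output position is [5.5 -2.2 -0.2 / 1.6 0.6 -2.5 / 3.1 5 5.3]. Elementwise product with the kernel and sum: 5.5·1 + -0.2·0.5 + 1.6·0.5 + 0.6·2 + -2.5·0.5 + 3.1·0.5 + 5.3·2.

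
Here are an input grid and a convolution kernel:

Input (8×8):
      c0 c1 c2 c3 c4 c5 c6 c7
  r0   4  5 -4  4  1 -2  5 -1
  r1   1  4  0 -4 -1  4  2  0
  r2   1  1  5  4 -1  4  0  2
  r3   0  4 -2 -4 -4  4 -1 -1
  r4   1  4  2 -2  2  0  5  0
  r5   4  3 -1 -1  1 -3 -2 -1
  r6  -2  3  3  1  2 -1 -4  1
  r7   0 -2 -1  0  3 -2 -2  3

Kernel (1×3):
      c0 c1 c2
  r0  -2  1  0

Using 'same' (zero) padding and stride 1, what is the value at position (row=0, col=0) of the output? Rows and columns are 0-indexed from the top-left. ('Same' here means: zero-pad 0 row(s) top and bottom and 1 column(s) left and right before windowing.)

The receptive field on the zero-padded input at this output position is [0 4 5]. Elementwise product with the kernel and sum: 0·-2 + 4·1.

4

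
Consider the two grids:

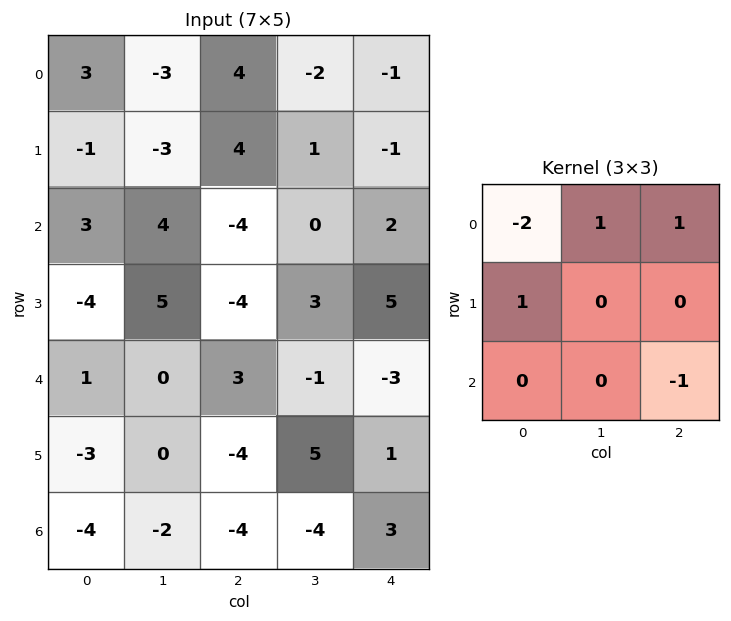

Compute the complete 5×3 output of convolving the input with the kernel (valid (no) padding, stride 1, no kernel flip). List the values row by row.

-2 5 -9
10 12 -17
-13 -6 9
14 -16 18
2 6 -17

Output[0,0]: The receptive field on the input at this output position is [3 -3 4 / -1 -3 4 / 3 4 -4]. Elementwise product with the kernel and sum: 3·-2 + -3·1 + 4·1 + -1·1 + -4·-1.
Output[0,1]: The receptive field on the input at this output position is [-3 4 -2 / -3 4 1 / 4 -4 0]. Elementwise product with the kernel and sum: -3·-2 + 4·1 + -2·1 + -3·1 + 0·-1.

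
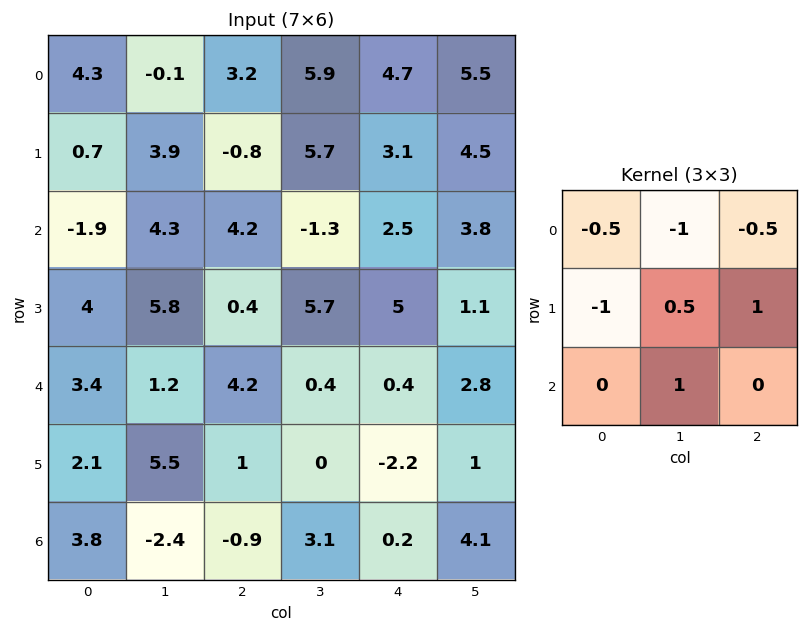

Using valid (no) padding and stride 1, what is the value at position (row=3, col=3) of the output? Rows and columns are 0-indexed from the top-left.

-8

The receptive field on the input at this output position is [5.7 5 1.1 / 0.4 0.4 2.8 / 0 -2.2 1]. Elementwise product with the kernel and sum: 5.7·-0.5 + 5·-1 + 1.1·-0.5 + 0.4·-1 + 0.4·0.5 + 2.8·1 + -2.2·1.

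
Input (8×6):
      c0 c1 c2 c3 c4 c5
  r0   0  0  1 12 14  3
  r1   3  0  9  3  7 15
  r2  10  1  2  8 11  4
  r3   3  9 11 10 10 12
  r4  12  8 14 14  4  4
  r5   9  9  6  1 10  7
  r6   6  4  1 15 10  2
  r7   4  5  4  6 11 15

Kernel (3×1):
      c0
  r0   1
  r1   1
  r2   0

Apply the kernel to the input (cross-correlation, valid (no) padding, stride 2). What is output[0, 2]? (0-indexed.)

The receptive field on the input at this output position is [14 / 7 / 11]. Elementwise product with the kernel and sum: 14·1 + 7·1.

21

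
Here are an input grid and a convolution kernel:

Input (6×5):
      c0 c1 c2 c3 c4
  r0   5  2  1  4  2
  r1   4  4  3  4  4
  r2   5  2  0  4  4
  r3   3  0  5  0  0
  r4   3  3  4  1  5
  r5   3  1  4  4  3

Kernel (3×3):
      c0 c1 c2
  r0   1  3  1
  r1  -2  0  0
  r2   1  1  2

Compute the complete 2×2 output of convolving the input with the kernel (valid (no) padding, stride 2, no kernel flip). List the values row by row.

Output[0,0]: The receptive field on the input at this output position is [5 2 1 / 4 4 3 / 5 2 0]. Elementwise product with the kernel and sum: 5·1 + 2·3 + 1·1 + 4·-2 + 5·1 + 2·1 + 0·2.
Output[0,1]: The receptive field on the input at this output position is [1 4 2 / 3 4 4 / 0 4 4]. Elementwise product with the kernel and sum: 1·1 + 4·3 + 2·1 + 3·-2 + 0·1 + 4·1 + 4·2.

11 21
19 21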